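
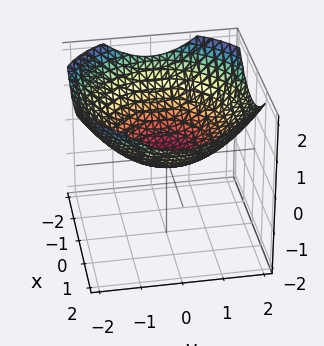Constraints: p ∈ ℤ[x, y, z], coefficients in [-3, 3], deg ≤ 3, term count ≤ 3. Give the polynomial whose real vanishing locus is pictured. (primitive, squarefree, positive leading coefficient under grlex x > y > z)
First, deg p = 2.
Next, by symmetry, the z-axis is an axis of rotation, so x and y enter only as x² + y².
Then, observable constraints: it crosses the x-axis at the gridline x = 0; a circular section at z = 1 has radius between 1 and 2; it crosses the z-axis at the gridline z = 0.
Finally, fitting integer coefficients to these (and the overall shape) gives p.

x^2 + y^2 - 3*z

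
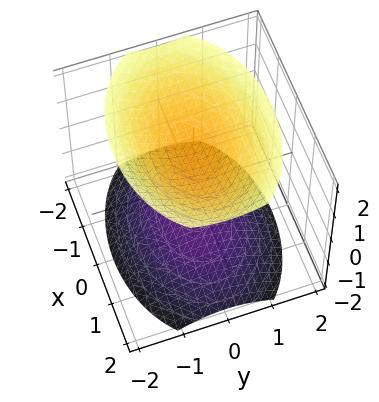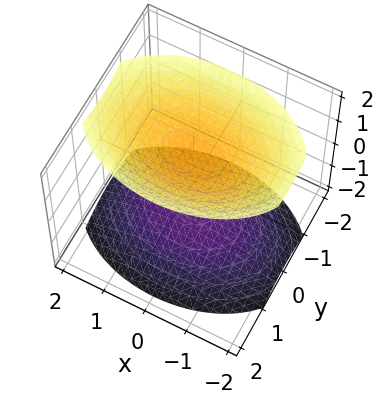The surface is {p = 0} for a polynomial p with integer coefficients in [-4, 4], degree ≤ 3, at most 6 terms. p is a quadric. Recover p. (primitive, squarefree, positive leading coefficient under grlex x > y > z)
x^2 + 2*y^2 - 2*z^2 + 3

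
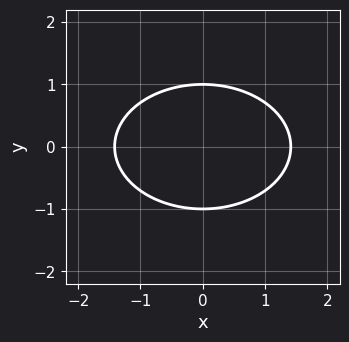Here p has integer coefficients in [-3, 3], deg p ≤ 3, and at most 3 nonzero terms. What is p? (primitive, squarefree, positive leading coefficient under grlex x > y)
x^2 + 2*y^2 - 2

1. Degree: the shape is more complex than any degree-1 curve, so deg p = 2.
2. Symmetries: it's symmetric under x → −x, forcing even powers of x; mirror symmetry y ↦ −y ⇒ only even powers of y.
3. Against the integer gridlines: the y-axis gridline crossings are at y ∈ {-1, 1}.
4. Putting this together gives p.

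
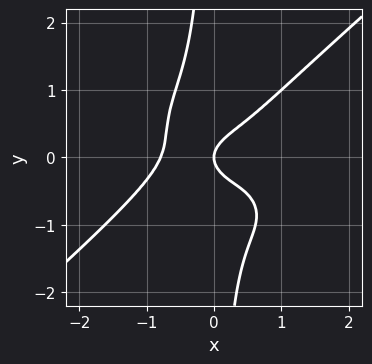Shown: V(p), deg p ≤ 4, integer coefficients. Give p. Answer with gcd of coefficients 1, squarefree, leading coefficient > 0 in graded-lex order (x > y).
2*x^4 - 3*x*y^3 + 2*x^2*y - 2*y^2 + x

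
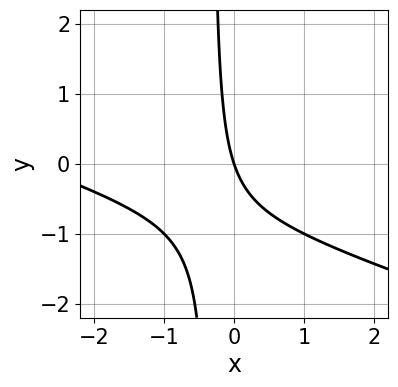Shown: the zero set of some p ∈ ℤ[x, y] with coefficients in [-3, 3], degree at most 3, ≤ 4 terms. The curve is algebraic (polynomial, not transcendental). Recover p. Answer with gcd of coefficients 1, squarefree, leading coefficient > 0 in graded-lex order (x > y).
x^2 + 3*x*y + 3*x + y

Degree: no degree-1 curve has this shape, so deg p = 2.
From the visible intercepts: it meets the y-axis at y = 0 (among the integer gridlines); it crosses the x-axis at the gridline x = 0.
These observations pin down the coefficients.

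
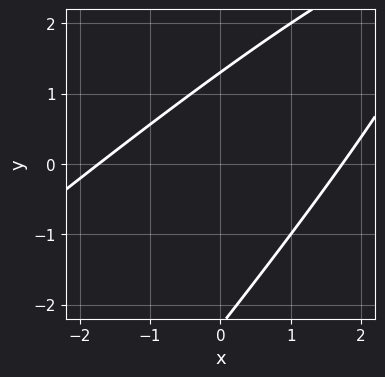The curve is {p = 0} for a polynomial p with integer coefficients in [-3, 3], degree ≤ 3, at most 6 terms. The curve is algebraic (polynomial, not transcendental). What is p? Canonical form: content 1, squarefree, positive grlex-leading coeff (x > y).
x^2 - 2*x*y + y^2 + y - 3

(a) The degree is 2 — a generic line meets the curve in up to 2 points.
(b) Solving for integer coefficients yields p as stated.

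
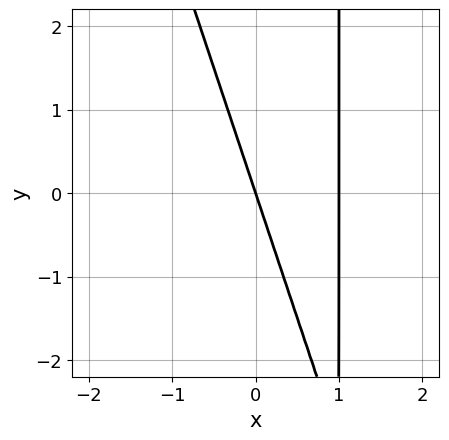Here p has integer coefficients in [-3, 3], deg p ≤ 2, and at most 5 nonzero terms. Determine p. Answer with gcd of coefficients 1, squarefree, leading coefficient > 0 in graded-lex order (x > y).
3*x^2 + x*y - 3*x - y

(a) deg p = 2.
(b) Reading off the gridlines: one y-axis crossing is at y = 0; among the integer gridlines, it crosses the x-axis at x ∈ {0, 1}.
(c) Assembling these constraints gives the stated polynomial.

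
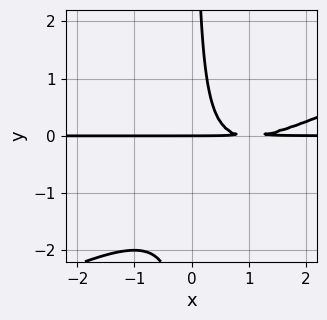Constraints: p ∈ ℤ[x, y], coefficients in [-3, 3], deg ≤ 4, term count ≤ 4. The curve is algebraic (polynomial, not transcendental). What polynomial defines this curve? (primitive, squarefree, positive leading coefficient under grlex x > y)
x^2*y - 2*x*y^2 - 2*x*y + y

1. deg p = 3.
2. Against the integer gridlines: the visible x-axis segment lies entirely on the curve; one y-axis crossing is at y = 0.
3. Together with the visible shape, these determine p as stated.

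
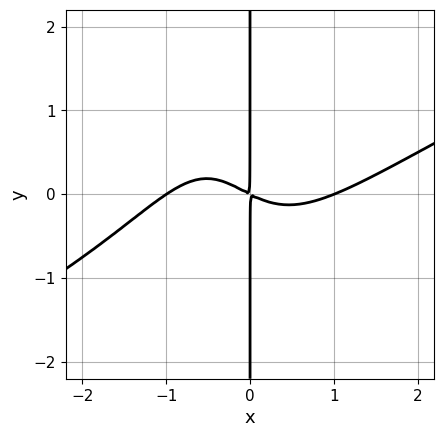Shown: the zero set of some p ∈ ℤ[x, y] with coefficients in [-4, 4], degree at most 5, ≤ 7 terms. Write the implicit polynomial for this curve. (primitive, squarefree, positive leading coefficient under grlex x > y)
x^4 - 2*x^3*y - x^2*y - x^2 - 2*x*y

deg p = 4. No degree-3 curve has this shape.
Observable constraints: the x-axis gridline crossings are at x ∈ {-1, 1}; the visible y-axis segment lies entirely on the curve.
Fitting integer coefficients to these (and the overall shape) gives p.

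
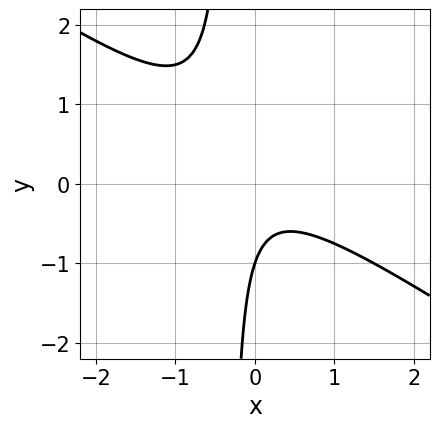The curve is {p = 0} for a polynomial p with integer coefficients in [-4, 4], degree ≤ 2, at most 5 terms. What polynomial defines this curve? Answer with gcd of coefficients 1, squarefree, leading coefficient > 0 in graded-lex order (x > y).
1. The degree is 2 — a generic line meets the curve in up to 2 points.
2. From the visible intercepts: the curve avoids every integer x-axis point in the box; one y-axis crossing is at y = -1.
3. Fitting integer coefficients to these (and the overall shape) gives p.

2*x^2 + 3*x*y + y + 1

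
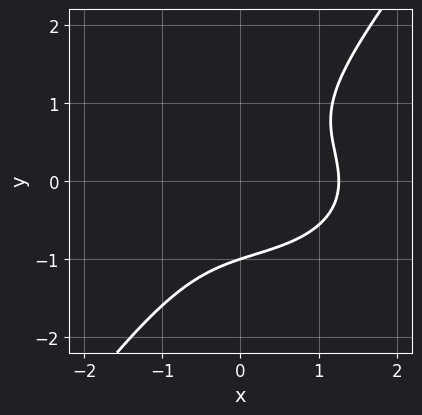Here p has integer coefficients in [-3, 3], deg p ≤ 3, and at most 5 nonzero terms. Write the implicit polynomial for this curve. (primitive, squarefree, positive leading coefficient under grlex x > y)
First, the degree is 3 — a generic line meets the curve in up to 3 points.
Then, observable constraints: it crosses the y-axis at the gridline y = -1.
Finally, putting this together gives p.

x^3 + 2*x*y^2 - 2*y^3 - 2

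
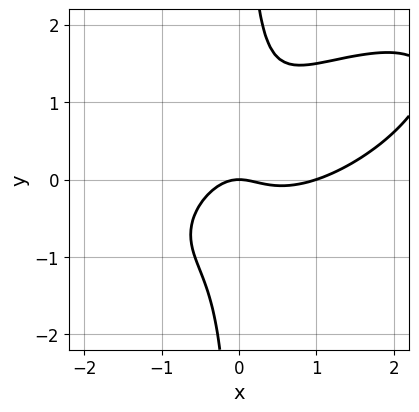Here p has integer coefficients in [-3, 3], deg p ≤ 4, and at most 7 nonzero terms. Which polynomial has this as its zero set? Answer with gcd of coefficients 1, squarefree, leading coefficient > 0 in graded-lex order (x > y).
(a) The degree is 3 — no degree-2 curve has this shape.
(b) Against the integer gridlines: the x-axis gridline crossings are at x ∈ {0, 1}; it crosses the y-axis at the gridline y = 0.
(c) Matching integer coefficients to the picture gives p.

x^3 - 2*x^2*y + 2*x*y^2 - x^2 - y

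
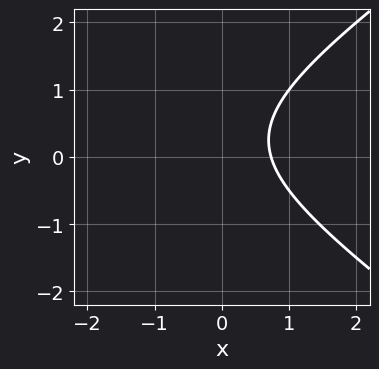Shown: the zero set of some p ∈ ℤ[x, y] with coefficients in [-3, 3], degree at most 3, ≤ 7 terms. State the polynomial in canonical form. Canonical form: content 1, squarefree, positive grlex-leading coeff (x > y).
x^2 - 2*y^2 + 2*x + y - 2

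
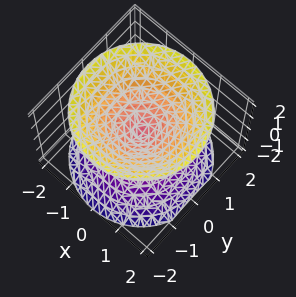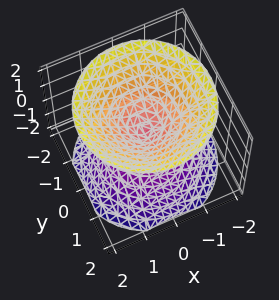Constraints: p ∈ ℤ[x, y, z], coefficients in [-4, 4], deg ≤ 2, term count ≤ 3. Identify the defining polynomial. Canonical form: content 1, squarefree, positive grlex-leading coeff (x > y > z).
1. The picture has 2 separate pieces. Treating them together as one polynomial.
2. The degree is 2 — a double cone through the origin; a quadric.
3. Symmetries: rotational symmetry about the z-axis ⇒ p depends on x, y only through x² + y²; it's symmetric under z → −z, forcing even powers of z.
4. Checking where it meets the axes: it meets the z-axis at z = 0 (among the integer gridlines); it crosses the x-axis at the gridline x = 0; one y-axis crossing is at y = 0; a circular section at z = 1 has radius exactly 1.
5. Putting this together gives p.

x^2 + y^2 - z^2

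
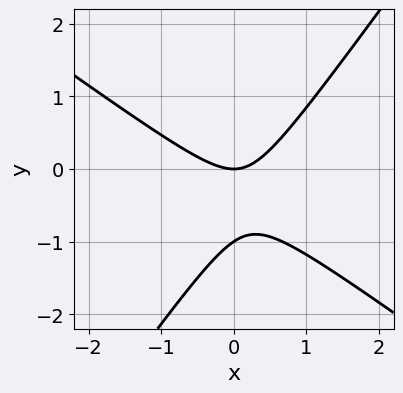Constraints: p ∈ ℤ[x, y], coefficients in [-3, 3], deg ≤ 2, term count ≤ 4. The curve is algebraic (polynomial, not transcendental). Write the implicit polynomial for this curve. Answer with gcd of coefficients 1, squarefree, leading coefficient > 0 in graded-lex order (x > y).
1. deg p = 2.
2. Against the integer gridlines: one x-axis crossing is at x = 0; among the integer gridlines, it crosses the y-axis at y ∈ {-1, 0}.
3. Assembling these constraints gives the stated polynomial.

3*x^2 + 2*x*y - 3*y^2 - 3*y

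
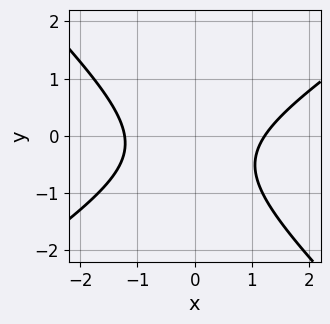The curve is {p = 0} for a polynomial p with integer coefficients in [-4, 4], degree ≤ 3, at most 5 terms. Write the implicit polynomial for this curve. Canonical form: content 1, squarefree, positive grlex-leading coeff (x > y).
Degree: the shape is more complex than any degree-1 curve, so deg p = 2.
Checking where it meets the axes: no y-intercept at any integer in the box.
Matching integer coefficients to the picture gives p.

2*x^2 - x*y - 3*y^2 - 2*y - 3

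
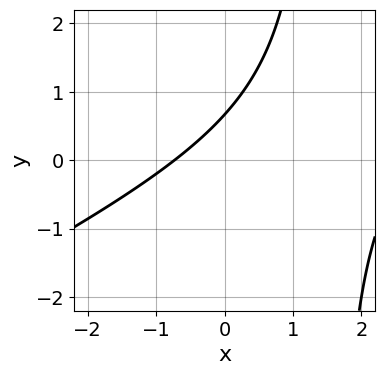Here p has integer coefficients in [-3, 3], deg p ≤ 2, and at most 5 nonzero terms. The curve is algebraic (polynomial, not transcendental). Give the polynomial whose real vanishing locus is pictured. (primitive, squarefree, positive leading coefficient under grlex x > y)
(a) deg p = 2. The shape is more complex than any degree-1 curve.
(b) The integer polynomial consistent with all of this is the stated p.

x^2 - 2*x*y - 2*x + 3*y - 2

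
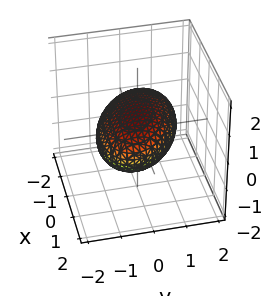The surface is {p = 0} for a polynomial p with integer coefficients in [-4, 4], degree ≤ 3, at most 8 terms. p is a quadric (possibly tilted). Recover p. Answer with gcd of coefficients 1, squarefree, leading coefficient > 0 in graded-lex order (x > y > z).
x^2 + x*y - x*z + 2*y^2 + 3*z^2 - 3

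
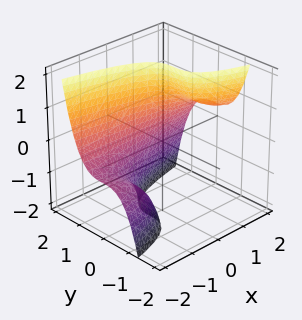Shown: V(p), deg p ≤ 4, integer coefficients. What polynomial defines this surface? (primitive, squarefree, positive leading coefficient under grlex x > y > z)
(a) Degree: no degree-2 surface has this shape, so deg p = 3.
(b) Observable constraints: it misses every integer gridline on the z-axis; the surface avoids every integer x-axis point in the box.
(c) The integer polynomial consistent with all of this is the stated p.

3*y^3 + 2*x*z - 2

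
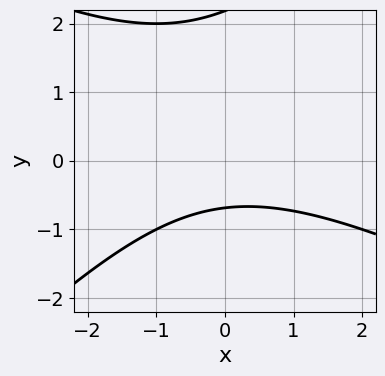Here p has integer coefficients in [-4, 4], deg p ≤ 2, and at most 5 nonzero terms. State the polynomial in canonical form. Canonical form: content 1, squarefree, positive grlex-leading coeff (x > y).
x^2 + x*y - 2*y^2 + 3*y + 3

deg p = 2. No degree-1 curve has this shape.
Against the integer gridlines: no x-intercept at any integer in the box.
These observations pin down the coefficients.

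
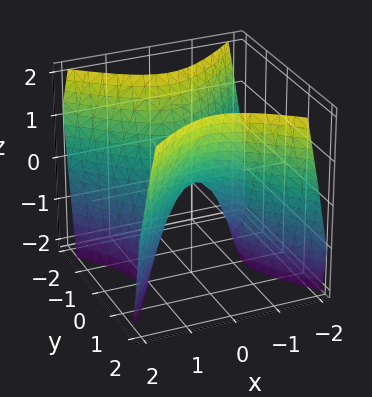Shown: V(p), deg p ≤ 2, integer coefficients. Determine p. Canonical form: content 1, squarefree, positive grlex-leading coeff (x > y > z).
3*x^2 - 3*y^2 + 2*z

(a) deg p = 2. A hyperbolic paraboloid; a quadric.
(b) Symmetries: it's symmetric under y → −y, forcing even powers of y; mirror symmetry x ↦ −x ⇒ only even powers of x.
(c) Reading off the gridlines: it crosses the y-axis at the gridline y = 0; one z-axis crossing is at z = 0; one x-axis crossing is at x = 0.
(d) Matching integer coefficients to the picture gives p.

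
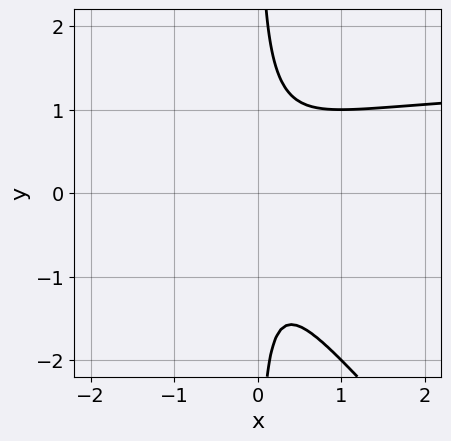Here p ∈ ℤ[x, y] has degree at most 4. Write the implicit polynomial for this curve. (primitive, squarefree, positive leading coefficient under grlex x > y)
2*x^2*y + 2*x*y^2 - 3*x^2 - 1

First, the degree is 3 — no degree-2 curve has this shape.
Then, from the visible intercepts: the curve avoids every integer y-axis point in the box; no x-intercept at any integer in the box.
Finally, fitting integer coefficients to these (and the overall shape) gives p.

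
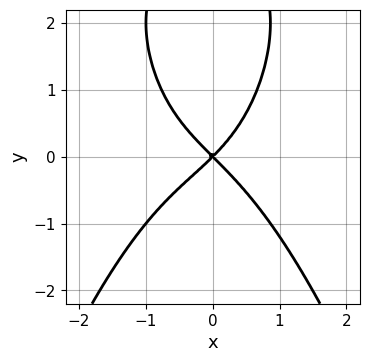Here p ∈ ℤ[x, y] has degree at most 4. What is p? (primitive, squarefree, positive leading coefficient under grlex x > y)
2*x^4 + x^3 + y^3 + 3*x^2 - 3*y^2

(a) deg p = 4. A generic line meets the curve in up to 4 points.
(b) Observable constraints: it crosses the y-axis at the gridline y = 0; it meets the x-axis at x = 0 (among the integer gridlines).
(c) The integer polynomial consistent with all of this is the stated p.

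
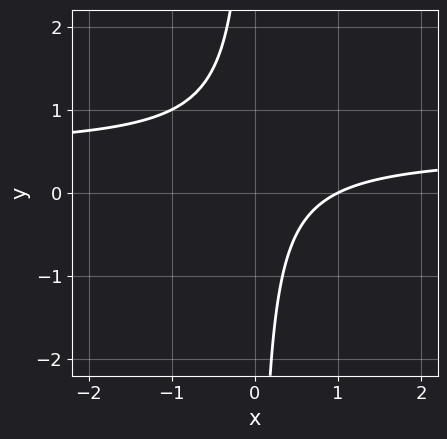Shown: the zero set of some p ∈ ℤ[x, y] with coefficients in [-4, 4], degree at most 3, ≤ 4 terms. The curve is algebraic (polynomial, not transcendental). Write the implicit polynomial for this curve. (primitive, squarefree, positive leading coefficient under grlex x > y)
First, the degree is 2 — a generic line meets the curve in up to 2 points.
Then, from the visible intercepts: one x-axis crossing is at x = 1; the curve avoids every integer y-axis point in the box.
Finally, matching integer coefficients to the picture gives p.

2*x*y - x + 1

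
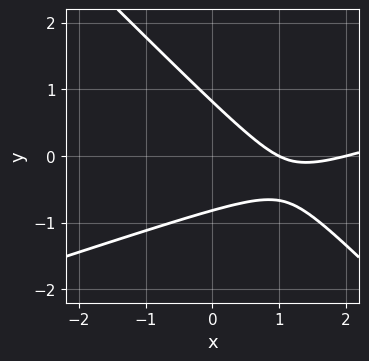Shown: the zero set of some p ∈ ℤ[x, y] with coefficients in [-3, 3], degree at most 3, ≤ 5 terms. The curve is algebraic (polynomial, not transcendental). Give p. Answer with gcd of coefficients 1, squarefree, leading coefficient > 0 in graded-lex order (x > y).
First, the degree is 2 — a generic line meets the curve in up to 2 points.
Next, from the visible intercepts: among the integer gridlines, it crosses the x-axis at x ∈ {1, 2}.
Finally, the integer polynomial consistent with all of this is the stated p.

x^2 - 2*x*y - 3*y^2 - 3*x + 2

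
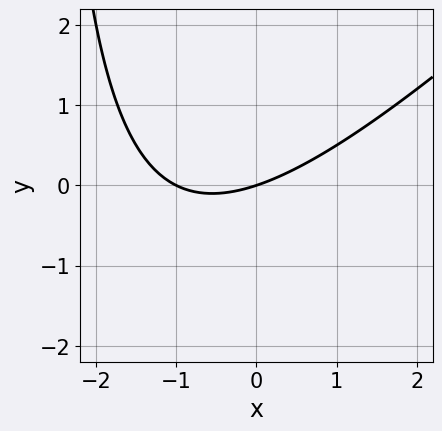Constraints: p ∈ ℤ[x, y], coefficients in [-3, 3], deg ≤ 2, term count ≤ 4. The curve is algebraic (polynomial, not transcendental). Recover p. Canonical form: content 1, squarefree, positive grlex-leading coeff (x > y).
(a) Degree: the shape is more complex than any degree-1 curve, so deg p = 2.
(b) Checking where it meets the axes: the x-axis gridline crossings are at x ∈ {-1, 0}; it meets the y-axis at y = 0 (among the integer gridlines).
(c) Assembling these constraints gives the stated polynomial.

x^2 - x*y + x - 3*y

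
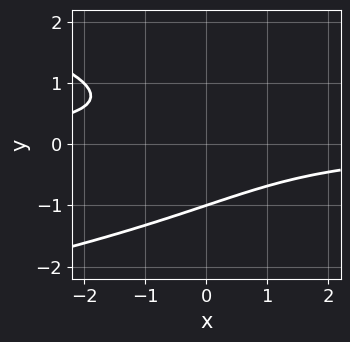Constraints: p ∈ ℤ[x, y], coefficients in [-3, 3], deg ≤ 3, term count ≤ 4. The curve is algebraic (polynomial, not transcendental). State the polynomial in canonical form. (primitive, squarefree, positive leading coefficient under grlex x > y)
First, degree: a generic line meets the curve in up to 3 points, so deg p = 3.
Next, from the visible intercepts: it meets the y-axis at y = -1 (among the integer gridlines); the curve avoids every integer x-axis point in the box.
Finally, these observations pin down the coefficients.

y^3 + x*y + 1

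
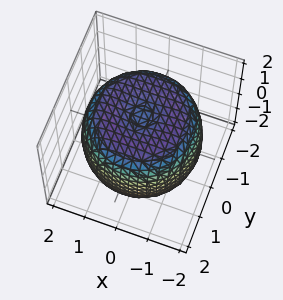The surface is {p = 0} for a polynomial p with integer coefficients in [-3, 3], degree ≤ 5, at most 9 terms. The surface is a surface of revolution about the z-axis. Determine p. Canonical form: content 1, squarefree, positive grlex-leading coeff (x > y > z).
x^4 + 2*x^2*y^2 + y^4 - 2*x^2 - 2*y^2 + 2*z^2 - 3

(a) The degree is 4 — the shape is more complex than any degree-3 surface.
(b) By symmetry, the z-axis is an axis of rotation, so x and y enter only as x² + y².
(c) From the axis intercepts and sections: a circular section at z = -1 has radius between 1 and 2.
(d) Assembling these constraints gives the stated polynomial.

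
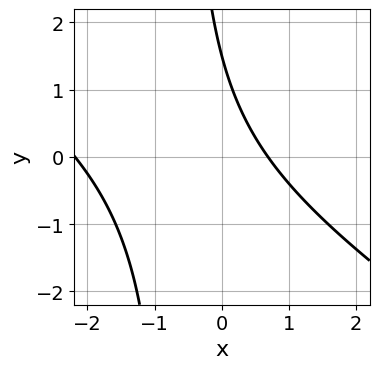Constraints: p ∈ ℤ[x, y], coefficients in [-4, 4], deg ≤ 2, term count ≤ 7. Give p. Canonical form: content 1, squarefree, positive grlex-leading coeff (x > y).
2*x^2 + 3*x*y + 3*x + 2*y - 3

(a) Degree: the shape is more complex than any degree-1 curve, so deg p = 2.
(b) Putting this together gives p.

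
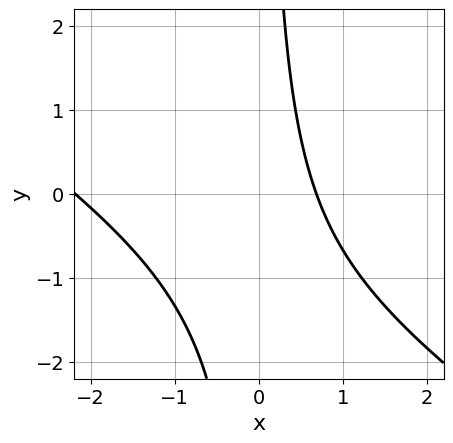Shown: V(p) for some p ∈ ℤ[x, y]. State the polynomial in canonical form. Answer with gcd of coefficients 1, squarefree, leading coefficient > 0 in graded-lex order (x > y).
2*x^2 + 3*x*y + 3*x - 3

1. Degree: no degree-1 curve has this shape, so deg p = 2.
2. Against the integer gridlines: no y-intercept at any integer in the box.
3. Matching integer coefficients to the picture gives p.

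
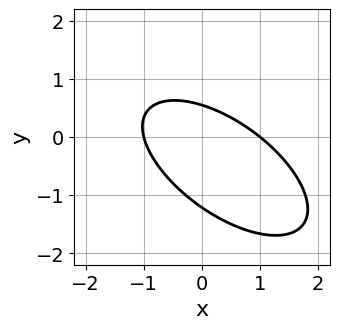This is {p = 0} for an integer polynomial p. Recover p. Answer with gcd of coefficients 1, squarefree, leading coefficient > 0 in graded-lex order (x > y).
(a) Degree: the shape is more complex than any degree-1 curve, so deg p = 2.
(b) Checking where it meets the axes: among the integer gridlines, it crosses the x-axis at x ∈ {-1, 1}.
(c) Assembling these constraints gives the stated polynomial.

2*x^2 + 3*x*y + 3*y^2 + 2*y - 2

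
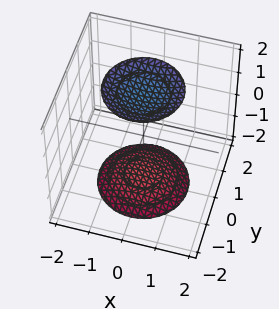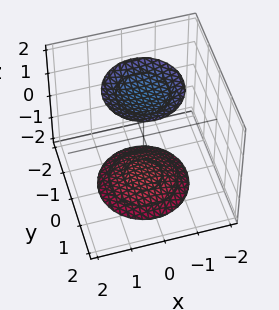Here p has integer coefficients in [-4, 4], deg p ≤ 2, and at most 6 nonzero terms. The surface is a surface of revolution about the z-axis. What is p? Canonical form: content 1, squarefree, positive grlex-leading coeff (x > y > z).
1. There are 2 components.
2. deg p = 2.
3. By symmetry, the surface is invariant under rotation about z: p = q(x² + y², z).
4. Observable constraints: a circular section at z = -2 has radius exactly 1; it misses every integer gridline on the y-axis; the surface avoids every integer x-axis point in the box.
5. Fitting integer coefficients to these (and the overall shape) gives p.

x^2 + y^2 - z^2 + 3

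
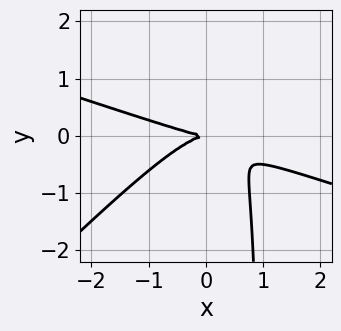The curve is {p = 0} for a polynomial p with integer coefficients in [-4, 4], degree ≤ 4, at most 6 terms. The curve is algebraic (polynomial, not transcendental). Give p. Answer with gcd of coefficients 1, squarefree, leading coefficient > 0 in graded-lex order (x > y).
1. Degree: a generic line meets the curve in up to 3 points, so deg p = 3.
2. Reading off the gridlines: one y-axis crossing is at y = 0; it crosses the x-axis at the gridline x = 0.
3. The integer polynomial consistent with all of this is the stated p.

x^3 + 2*x^2*y - 3*x*y^2 + 3*y^2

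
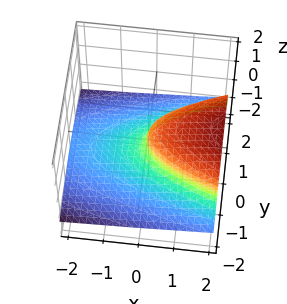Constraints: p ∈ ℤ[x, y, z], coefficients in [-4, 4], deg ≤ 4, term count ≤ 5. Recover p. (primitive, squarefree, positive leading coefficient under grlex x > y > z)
(a) Degree: the shape is more complex than any degree-2 surface, so deg p = 3.
(b) Observable constraints: it meets the x-axis at x = 0 (among the integer gridlines); it crosses the y-axis at the gridline y = 0; one z-axis crossing is at z = 0.
(c) These observations pin down the coefficients.

3*z^3 + y^2 - z^2 - x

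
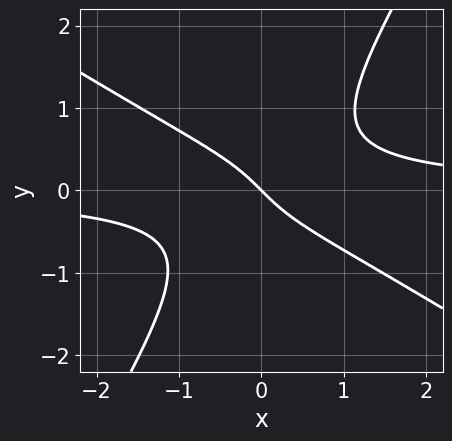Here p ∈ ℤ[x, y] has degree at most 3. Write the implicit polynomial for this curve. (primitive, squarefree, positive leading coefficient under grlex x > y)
3*x^2*y + 3*x*y^2 - 3*y^3 - 2*x - 2*y

First, the degree is 3 — the shape is more complex than any degree-2 curve.
Then, against the integer gridlines: it meets the x-axis at x = 0 (among the integer gridlines); it crosses the y-axis at the gridline y = 0.
Finally, fitting integer coefficients to these (and the overall shape) gives p.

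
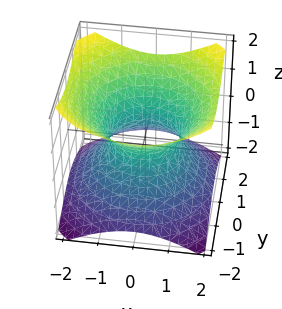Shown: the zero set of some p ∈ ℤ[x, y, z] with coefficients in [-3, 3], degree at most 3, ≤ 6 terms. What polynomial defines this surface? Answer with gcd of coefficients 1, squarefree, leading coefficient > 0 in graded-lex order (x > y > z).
First, the degree is 2 — one connected sheet with a waist; a quadric.
Then, symmetries: mirror symmetry z ↦ −z ⇒ only even powers of z; rotational symmetry about the z-axis ⇒ p depends on x, y only through x² + y².
Then, from the axis intercepts and sections: a circular section at z = 0 has radius exactly 1; among the integer gridlines, it crosses the y-axis at y ∈ {-1, 1}.
Finally, putting this together gives p. Check: (1, 0, 0) on the x-axis lies on the surface, and p(1, 0, 0) = 0. ✓

2*x^2 + 2*y^2 - 3*z^2 - 2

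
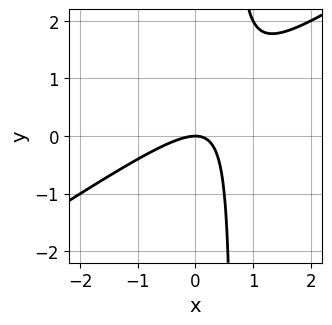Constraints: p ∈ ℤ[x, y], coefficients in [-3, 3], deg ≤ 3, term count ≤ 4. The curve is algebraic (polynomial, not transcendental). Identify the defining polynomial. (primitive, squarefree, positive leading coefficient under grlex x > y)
First, degree: the shape is more complex than any degree-1 curve, so deg p = 2.
Next, against the integer gridlines: one x-axis crossing is at x = 0; it crosses the y-axis at the gridline y = 0.
Finally, putting this together gives p.

2*x^2 - 3*x*y + 2*y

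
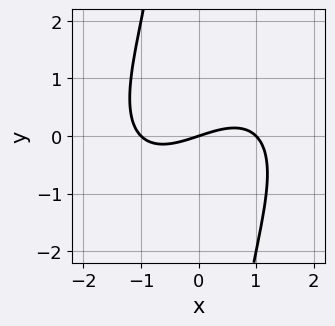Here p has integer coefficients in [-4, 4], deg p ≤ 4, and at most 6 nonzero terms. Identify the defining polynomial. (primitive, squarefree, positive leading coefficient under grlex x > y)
First, the degree is 3 — the shape is more complex than any degree-2 curve.
Then, from the visible intercepts: among the integer gridlines, it crosses the x-axis at x ∈ {-1, 0, 1}; one y-axis crossing is at y = 0.
Finally, together with the visible shape, these determine p as stated.

x^3 - x^2*y + x*y^2 - x + 3*y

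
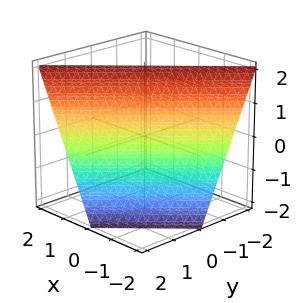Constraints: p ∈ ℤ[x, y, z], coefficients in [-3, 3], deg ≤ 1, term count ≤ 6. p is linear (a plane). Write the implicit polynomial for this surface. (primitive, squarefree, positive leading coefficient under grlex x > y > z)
(a) deg p = 1. The surface is flat (a plane).
(b) From the axis intercepts and sections: it meets the y-axis at y = 1 (among the integer gridlines); one z-axis crossing is at z = 2; it meets the x-axis at x = -1 (among the integer gridlines).
(c) Together with the visible shape, these determine p as stated.

2*x - 2*y - z + 2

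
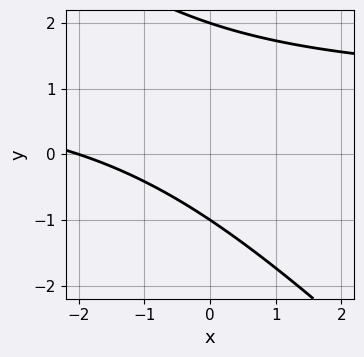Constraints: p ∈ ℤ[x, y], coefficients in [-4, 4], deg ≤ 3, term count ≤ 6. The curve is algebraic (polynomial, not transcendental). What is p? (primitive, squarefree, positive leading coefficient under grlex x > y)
x*y + y^2 - x - y - 2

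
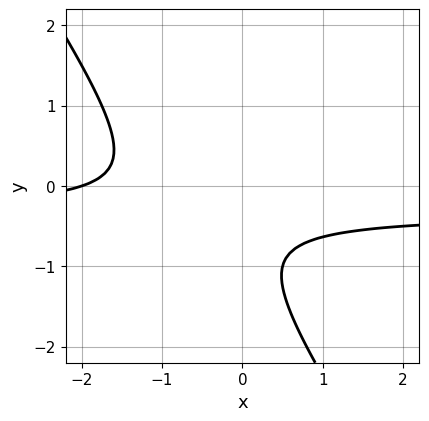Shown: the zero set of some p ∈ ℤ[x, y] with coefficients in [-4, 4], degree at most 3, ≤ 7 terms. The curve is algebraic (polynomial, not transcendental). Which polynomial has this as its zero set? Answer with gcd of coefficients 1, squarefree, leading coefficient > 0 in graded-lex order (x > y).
3*x*y + 2*y^2 + x + 3*y + 2

(a) Degree: a generic line meets the curve in up to 2 points, so deg p = 2.
(b) Reading off the gridlines: it crosses the x-axis at the gridline x = -2; the curve avoids every integer y-axis point in the box.
(c) The integer polynomial consistent with all of this is the stated p.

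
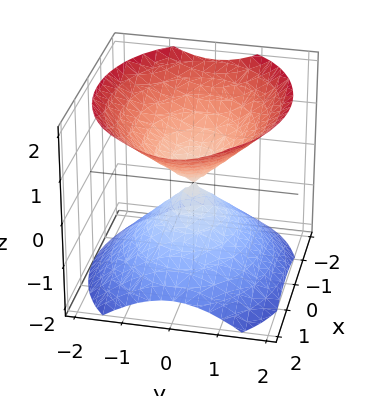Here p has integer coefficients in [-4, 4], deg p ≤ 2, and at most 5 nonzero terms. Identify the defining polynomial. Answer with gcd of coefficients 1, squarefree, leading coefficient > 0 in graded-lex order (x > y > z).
2*x^2 + 3*y^2 - 3*z^2

The picture has 2 separate pieces. Treating them together as one polynomial.
Degree: a double cone through the origin; a quadric, so deg p = 2.
Symmetries: mirror symmetry y ↦ −y ⇒ only even powers of y; it's symmetric under z → −z, forcing even powers of z; the x ↦ −x reflection is a symmetry, so x appears only in even powers.
Checking where it meets the axes: one y-axis crossing is at y = 0; it crosses the x-axis at the gridline x = 0; one z-axis crossing is at z = 0.
Fitting integer coefficients to these (and the overall shape) gives p.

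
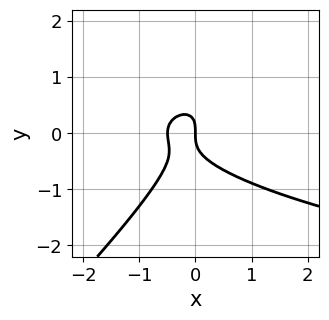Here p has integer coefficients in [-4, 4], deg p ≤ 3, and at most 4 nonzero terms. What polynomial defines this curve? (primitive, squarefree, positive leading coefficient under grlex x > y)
2*x*y^2 - 2*y^3 - 2*x^2 - x

(a) Degree: the shape is more complex than any degree-2 curve, so deg p = 3.
(b) Reading off the gridlines: it meets the x-axis at x = 0 (among the integer gridlines); one y-axis crossing is at y = 0.
(c) Putting this together gives p.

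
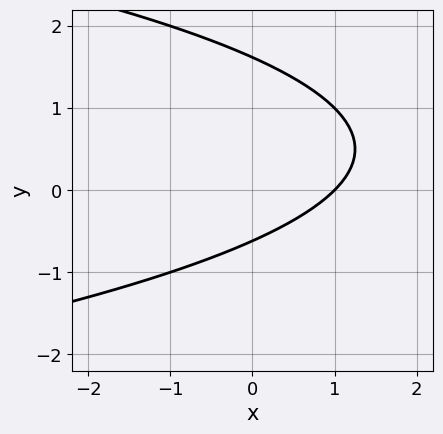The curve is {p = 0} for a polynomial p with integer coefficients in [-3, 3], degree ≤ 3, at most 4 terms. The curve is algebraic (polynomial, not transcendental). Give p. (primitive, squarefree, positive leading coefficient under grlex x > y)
y^2 + x - y - 1

1. deg p = 2.
2. Observable constraints: one x-axis crossing is at x = 1.
3. Solving for integer coefficients yields p as stated.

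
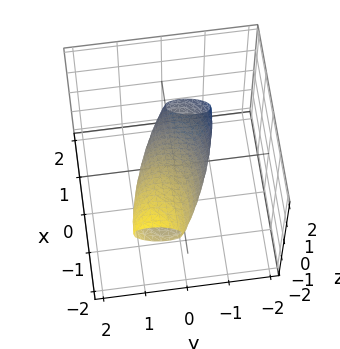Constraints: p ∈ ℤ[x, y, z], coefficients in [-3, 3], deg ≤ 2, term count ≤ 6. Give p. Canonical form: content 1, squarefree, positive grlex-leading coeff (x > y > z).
x^2 + 3*x*z + 2*y^2 - 2*y*z + 3*z^2 - 1

(a) deg p = 2. The shape is more complex than any degree-1 surface.
(b) Reading off the gridlines: among the integer gridlines, it crosses the x-axis at x ∈ {-1, 1}.
(c) Solving for integer coefficients yields p as stated.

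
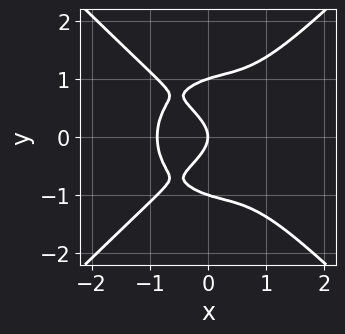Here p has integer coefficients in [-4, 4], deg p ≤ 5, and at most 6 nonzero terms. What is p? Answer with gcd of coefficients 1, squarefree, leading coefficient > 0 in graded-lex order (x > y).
3*x^4 - 3*y^4 + 3*y^2 + 2*x

First, the degree is 4 — no degree-3 curve has this shape.
Next, symmetries: mirror symmetry y ↦ −y ⇒ only even powers of y.
Next, from the axis intercepts and sections: the y-axis gridline crossings are at y ∈ {-1, 0, 1}; it crosses the x-axis at the gridline x = 0.
Finally, assembling these constraints gives the stated polynomial.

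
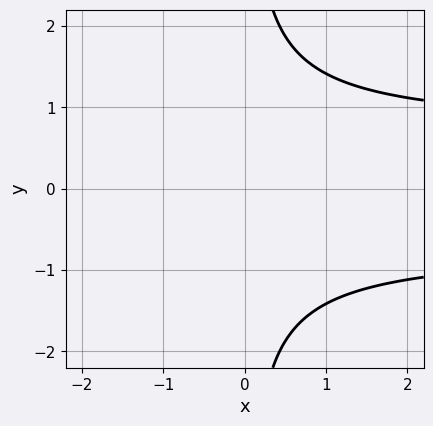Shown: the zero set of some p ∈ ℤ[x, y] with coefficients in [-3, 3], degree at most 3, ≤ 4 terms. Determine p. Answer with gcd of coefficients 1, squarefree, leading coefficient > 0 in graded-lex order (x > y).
2*x*y^2 - x - 3

(a) The degree is 3 — a generic line meets the curve in up to 3 points.
(b) Symmetries: the y ↦ −y reflection is a symmetry, so y appears only in even powers.
(c) From the axis intercepts and sections: the curve avoids every integer x-axis point in the box; the curve avoids every integer y-axis point in the box.
(d) These observations pin down the coefficients.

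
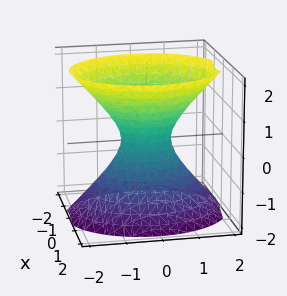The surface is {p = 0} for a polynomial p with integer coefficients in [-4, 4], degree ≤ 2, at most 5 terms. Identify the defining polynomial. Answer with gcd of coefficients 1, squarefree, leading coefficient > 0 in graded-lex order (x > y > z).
3*x^2 + 2*y^2 - 2*z^2 - 1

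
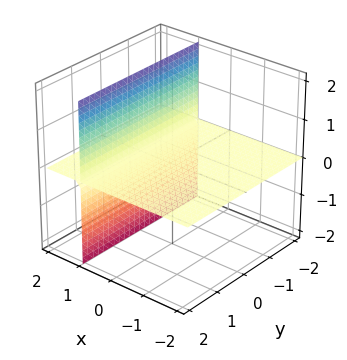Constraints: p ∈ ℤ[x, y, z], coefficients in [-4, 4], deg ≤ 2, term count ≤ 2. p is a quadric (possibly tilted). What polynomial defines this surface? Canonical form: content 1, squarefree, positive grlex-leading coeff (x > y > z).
(a) I count 2 distinct pieces.
(b) The degree is 2 — a generic line meets the surface in up to 2 points.
(c) From the visible intercepts: every point of the y-axis in the box is on the surface; it crosses the z-axis at the gridline z = 0.
(d) Assembling these constraints gives the stated polynomial.

x*z - z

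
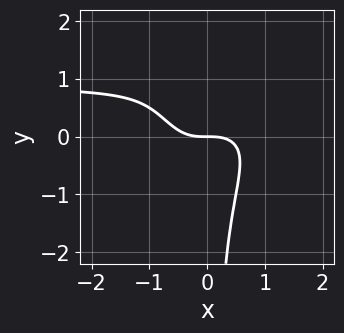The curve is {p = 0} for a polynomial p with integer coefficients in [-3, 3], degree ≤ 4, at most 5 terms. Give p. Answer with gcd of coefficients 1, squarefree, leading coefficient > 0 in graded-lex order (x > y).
x^3*y - x^2*y^2 - x^3 - x*y^2 - y

(a) deg p = 4. The shape is more complex than any degree-3 curve.
(b) Checking where it meets the axes: one x-axis crossing is at x = 0; one y-axis crossing is at y = 0.
(c) Matching integer coefficients to the picture gives p.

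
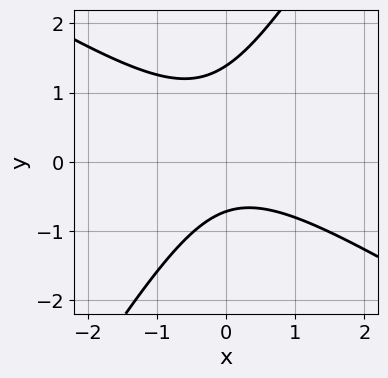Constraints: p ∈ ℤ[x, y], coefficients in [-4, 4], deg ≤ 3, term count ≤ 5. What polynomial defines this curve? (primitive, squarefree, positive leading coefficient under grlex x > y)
3*x^2 + 3*x*y - 3*y^2 + 2*y + 3

(a) Degree: no degree-1 curve has this shape, so deg p = 2.
(b) From the axis intercepts and sections: no x-intercept at any integer in the box.
(c) Putting this together gives p.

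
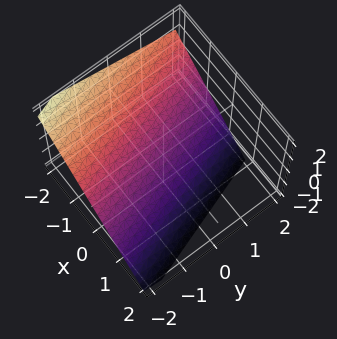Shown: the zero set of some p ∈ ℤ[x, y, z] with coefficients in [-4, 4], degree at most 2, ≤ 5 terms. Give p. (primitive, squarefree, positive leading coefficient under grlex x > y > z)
3*x + y + 3*z + 2

(a) Degree: the surface is flat (a plane), so deg p = 1.
(b) From the axis intercepts and sections: one y-axis crossing is at y = -2.
(c) The integer polynomial consistent with all of this is the stated p.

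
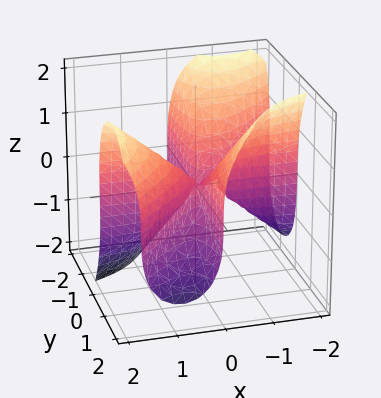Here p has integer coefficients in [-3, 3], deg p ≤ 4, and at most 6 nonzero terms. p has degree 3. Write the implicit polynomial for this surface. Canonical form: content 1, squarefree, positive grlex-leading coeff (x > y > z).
3*x^2*y - 3*x*y^2 - z^3 + x*y

First, degree: no degree-2 surface has this shape, so deg p = 3.
Then, checking where it meets the axes: one z-axis crossing is at z = 0; the visible x-axis segment lies entirely on the surface; the visible y-axis segment lies entirely on the surface.
Finally, fitting integer coefficients to these (and the overall shape) gives p.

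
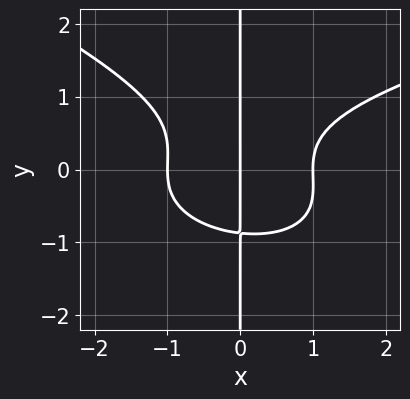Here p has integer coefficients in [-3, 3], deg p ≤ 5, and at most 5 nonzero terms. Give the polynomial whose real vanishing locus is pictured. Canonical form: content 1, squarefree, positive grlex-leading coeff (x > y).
1. deg p = 4. The shape is more complex than any degree-3 curve.
2. From the axis intercepts and sections: among the integer gridlines, it crosses the x-axis at x ∈ {-1, 0, 1}; every point of the y-axis in the box is on the curve.
3. Putting this together gives p.

x^2*y^2 + 3*x*y^3 - 2*x^3 + 2*x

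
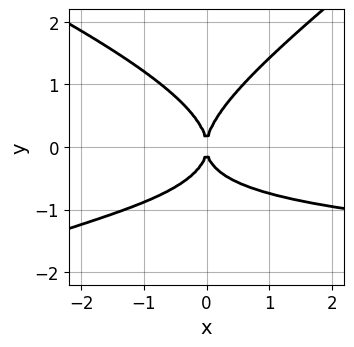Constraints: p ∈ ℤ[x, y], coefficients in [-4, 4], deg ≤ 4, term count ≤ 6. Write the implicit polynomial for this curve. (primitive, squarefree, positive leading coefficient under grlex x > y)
x^2*y^2 + x*y^3 - 3*y^4 + 3*x^2*y + 3*x^2

deg p = 4. The shape is more complex than any degree-3 curve.
From the visible intercepts: one y-axis crossing is at y = 0; it meets the x-axis at x = 0 (among the integer gridlines).
Assembling these constraints gives the stated polynomial.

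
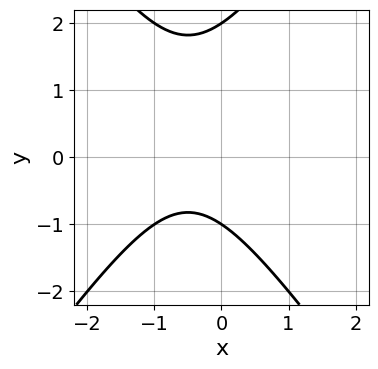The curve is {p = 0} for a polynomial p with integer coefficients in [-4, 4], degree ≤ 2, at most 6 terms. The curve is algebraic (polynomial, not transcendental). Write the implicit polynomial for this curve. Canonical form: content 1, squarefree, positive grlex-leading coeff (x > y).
2*x^2 - y^2 + 2*x + y + 2

1. Degree: a generic line meets the curve in up to 2 points, so deg p = 2.
2. Observable constraints: among the integer gridlines, it crosses the y-axis at y ∈ {-1, 2}; it misses every integer gridline on the x-axis.
3. The integer polynomial consistent with all of this is the stated p.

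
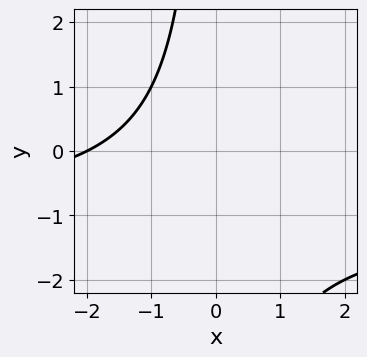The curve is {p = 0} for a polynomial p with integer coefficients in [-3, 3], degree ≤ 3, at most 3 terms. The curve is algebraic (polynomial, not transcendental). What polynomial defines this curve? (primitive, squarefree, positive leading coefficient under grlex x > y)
1. deg p = 2.
2. From the visible intercepts: it crosses the x-axis at the gridline x = -2; it misses every integer gridline on the y-axis.
3. Assembling these constraints gives the stated polynomial.

x*y + x + 2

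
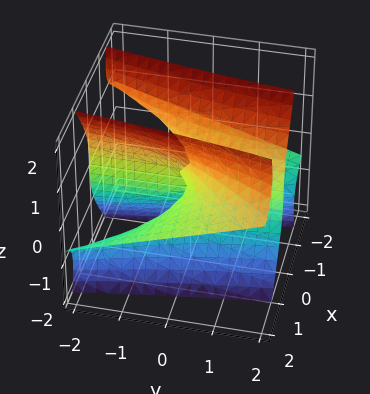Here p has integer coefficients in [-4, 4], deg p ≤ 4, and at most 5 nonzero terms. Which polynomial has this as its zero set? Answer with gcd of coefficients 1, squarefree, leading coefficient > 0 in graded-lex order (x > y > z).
3*x^2*z - z^3 - 2*x*y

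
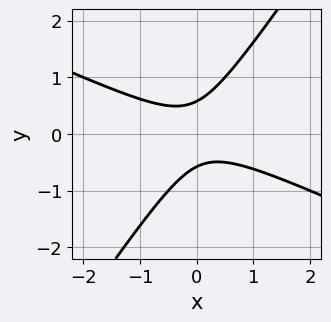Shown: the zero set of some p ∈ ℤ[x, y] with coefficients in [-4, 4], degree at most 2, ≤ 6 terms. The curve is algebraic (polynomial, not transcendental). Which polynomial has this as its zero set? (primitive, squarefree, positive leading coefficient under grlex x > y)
1. Degree: no degree-1 curve has this shape, so deg p = 2.
2. Against the integer gridlines: it misses every integer gridline on the x-axis.
3. Putting this together gives p.

2*x^2 + 3*x*y - 3*y^2 + 1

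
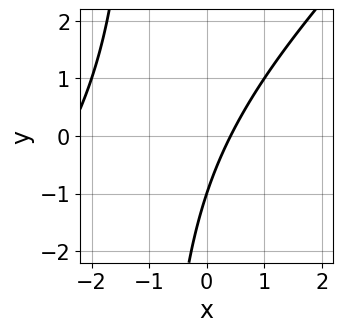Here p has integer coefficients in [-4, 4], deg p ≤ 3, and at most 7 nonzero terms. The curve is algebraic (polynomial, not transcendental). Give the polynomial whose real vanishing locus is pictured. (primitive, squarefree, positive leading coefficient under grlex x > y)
x^2 - x*y + 2*x - y - 1

First, deg p = 2. No degree-1 curve has this shape.
Then, observable constraints: it meets the y-axis at y = -1 (among the integer gridlines).
Finally, fitting integer coefficients to these (and the overall shape) gives p.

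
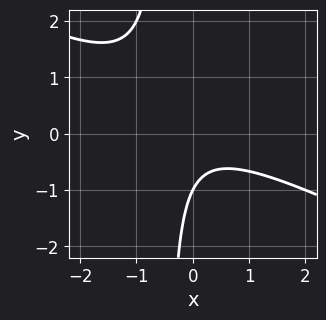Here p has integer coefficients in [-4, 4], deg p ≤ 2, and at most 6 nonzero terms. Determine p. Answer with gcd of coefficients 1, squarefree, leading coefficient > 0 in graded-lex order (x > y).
Degree: no degree-1 curve has this shape, so deg p = 2.
Observable constraints: it misses every integer gridline on the x-axis; it crosses the y-axis at the gridline y = -1.
The integer polynomial consistent with all of this is the stated p.

x^2 + 2*x*y + y + 1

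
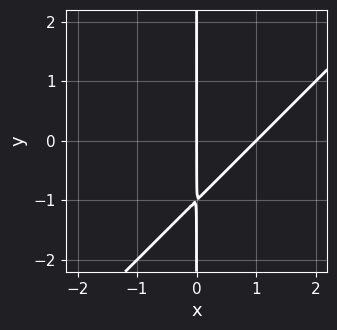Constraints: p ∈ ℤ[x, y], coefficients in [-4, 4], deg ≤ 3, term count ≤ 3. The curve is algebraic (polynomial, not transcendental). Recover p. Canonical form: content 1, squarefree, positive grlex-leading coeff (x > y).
x^2 - x*y - x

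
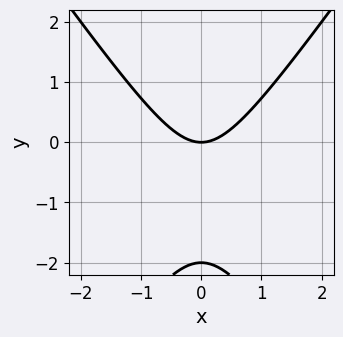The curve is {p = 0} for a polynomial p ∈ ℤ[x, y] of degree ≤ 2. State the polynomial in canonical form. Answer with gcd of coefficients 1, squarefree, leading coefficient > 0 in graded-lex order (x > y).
2*x^2 - y^2 - 2*y

Degree: the shape is more complex than any degree-1 curve, so deg p = 2.
Symmetries: it's symmetric under x → −x, forcing even powers of x.
From the visible intercepts: the y-axis gridline crossings are at y ∈ {-2, 0}; it crosses the x-axis at the gridline x = 0.
Fitting integer coefficients to these (and the overall shape) gives p.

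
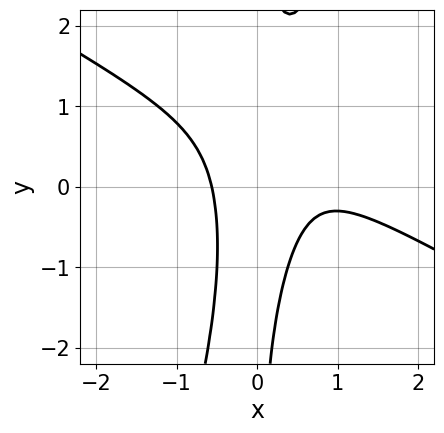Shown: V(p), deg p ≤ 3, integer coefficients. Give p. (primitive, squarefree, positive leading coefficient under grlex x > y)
2*x^3 + 3*x^2*y - x*y^2 - 2*x^2 + 1

1. deg p = 3.
2. Observable constraints: it misses every integer gridline on the y-axis.
3. The integer polynomial consistent with all of this is the stated p.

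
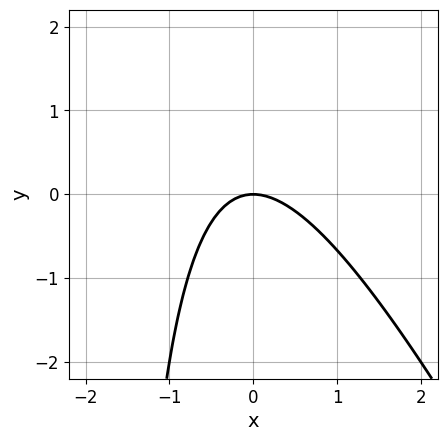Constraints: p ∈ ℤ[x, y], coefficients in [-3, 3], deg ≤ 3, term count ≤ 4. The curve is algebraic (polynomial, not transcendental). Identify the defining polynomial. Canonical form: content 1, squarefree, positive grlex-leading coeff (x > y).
First, the degree is 2 — a generic line meets the curve in up to 2 points.
Then, from the visible intercepts: it crosses the x-axis at the gridline x = 0; one y-axis crossing is at y = 0.
Finally, the integer polynomial consistent with all of this is the stated p.

2*x^2 + x*y + 2*y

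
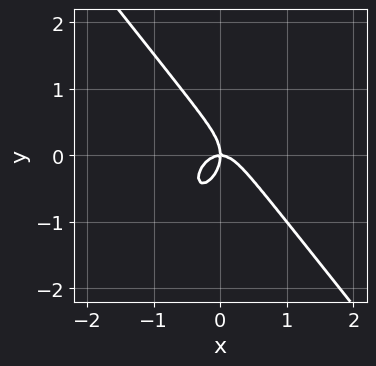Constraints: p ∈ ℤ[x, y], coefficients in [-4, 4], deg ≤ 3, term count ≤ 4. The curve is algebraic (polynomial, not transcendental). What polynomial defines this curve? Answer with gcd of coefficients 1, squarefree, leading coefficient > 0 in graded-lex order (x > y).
2*x^3 + y^3 + x*y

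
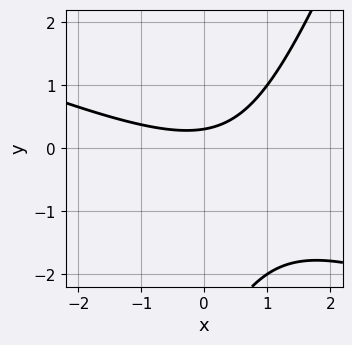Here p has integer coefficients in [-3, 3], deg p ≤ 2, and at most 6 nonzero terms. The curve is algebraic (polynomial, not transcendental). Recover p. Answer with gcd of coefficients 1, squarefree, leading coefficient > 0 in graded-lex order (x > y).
The degree is 2 — no degree-1 curve has this shape.
Observable constraints: it misses every integer gridline on the x-axis.
These observations pin down the coefficients.

x^2 + 2*x*y - y^2 - 3*y + 1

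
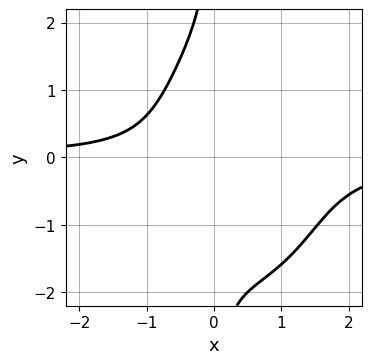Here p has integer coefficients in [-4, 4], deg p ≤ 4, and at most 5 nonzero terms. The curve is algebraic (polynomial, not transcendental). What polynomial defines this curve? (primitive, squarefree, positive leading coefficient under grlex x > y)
Degree: the shape is more complex than any degree-3 curve, so deg p = 4.
Checking where it meets the axes: it misses every integer gridline on the x-axis; no y-intercept at any integer in the box.
Matching integer coefficients to the picture gives p.

3*x^3*y + x*y^3 - 3*x^2*y + x^2 + 3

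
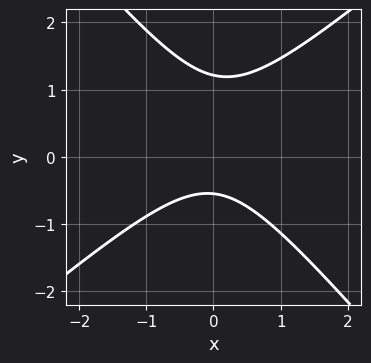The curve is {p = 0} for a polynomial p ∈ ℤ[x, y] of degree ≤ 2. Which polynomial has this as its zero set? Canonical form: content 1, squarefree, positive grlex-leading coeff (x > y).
(a) deg p = 2. No degree-1 curve has this shape.
(b) Against the integer gridlines: it misses every integer gridline on the x-axis.
(c) Together with the visible shape, these determine p as stated.

3*x^2 - x*y - 3*y^2 + 2*y + 2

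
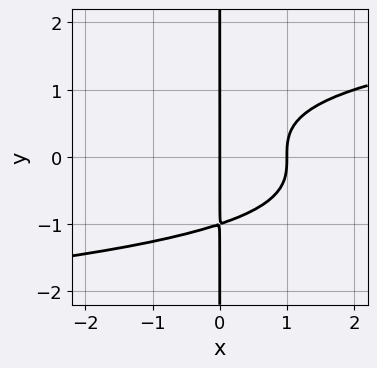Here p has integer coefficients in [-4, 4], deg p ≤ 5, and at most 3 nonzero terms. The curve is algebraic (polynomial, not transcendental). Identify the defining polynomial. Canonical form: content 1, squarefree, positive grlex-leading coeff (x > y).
First, the degree is 4 — a generic line meets the curve in up to 4 points.
Next, against the integer gridlines: among the integer gridlines, it crosses the x-axis at x ∈ {0, 1}; every point of the y-axis in the box is on the curve.
Finally, assembling these constraints gives the stated polynomial.

x*y^3 - x^2 + x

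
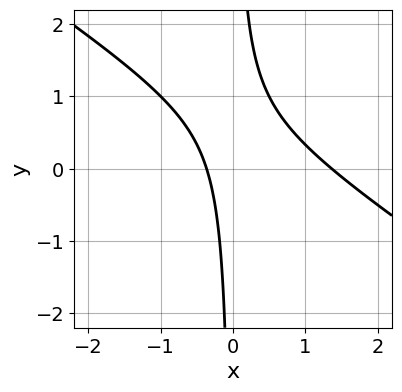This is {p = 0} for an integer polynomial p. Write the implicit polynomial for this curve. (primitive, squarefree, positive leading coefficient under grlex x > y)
2*x^2 + 3*x*y - 2*x - 1

(a) Degree: no degree-1 curve has this shape, so deg p = 2.
(b) Against the integer gridlines: no y-intercept at any integer in the box.
(c) Assembling these constraints gives the stated polynomial.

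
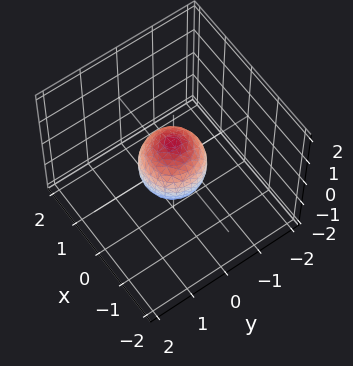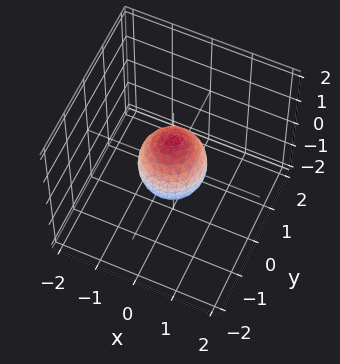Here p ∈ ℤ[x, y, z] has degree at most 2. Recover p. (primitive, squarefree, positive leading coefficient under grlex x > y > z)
First, degree: a closed, bounded, convex surface; a quadric, so deg p = 2.
Then, symmetries: the z ↦ −z reflection is a symmetry, so z appears only in even powers; the surface is invariant under rotation about z: p = q(x² + y², z).
Next, observable constraints: a circular section at z = 0 has radius between 0 and 1; among the integer gridlines, it crosses the z-axis at z ∈ {-1, 1}.
Finally, solving for integer coefficients yields p as stated.

3*x^2 + 3*y^2 + 2*z^2 - 2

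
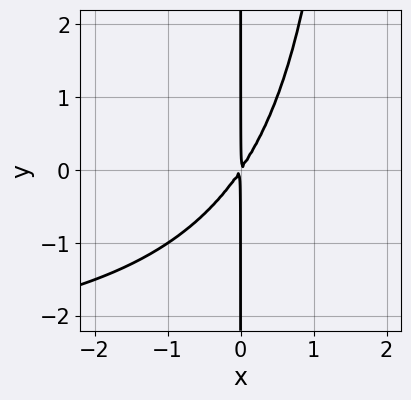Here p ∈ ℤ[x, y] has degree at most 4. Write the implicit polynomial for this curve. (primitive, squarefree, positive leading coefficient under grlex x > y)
x^2*y + 3*x^2 - 2*x*y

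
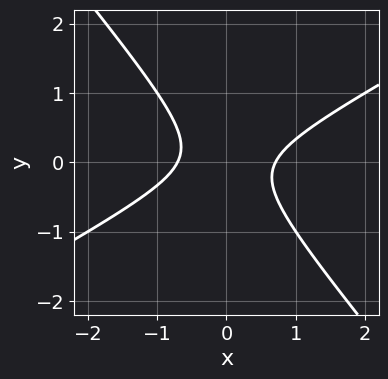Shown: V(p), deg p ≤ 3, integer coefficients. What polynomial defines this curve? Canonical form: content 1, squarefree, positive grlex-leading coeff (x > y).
2*x^2 - 2*x*y - 3*y^2 - 1

deg p = 2.
From the axis intercepts and sections: no y-intercept at any integer in the box.
Fitting integer coefficients to these (and the overall shape) gives p.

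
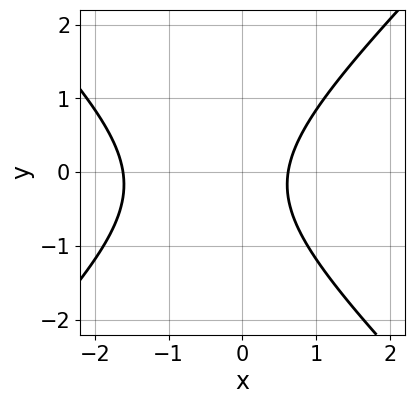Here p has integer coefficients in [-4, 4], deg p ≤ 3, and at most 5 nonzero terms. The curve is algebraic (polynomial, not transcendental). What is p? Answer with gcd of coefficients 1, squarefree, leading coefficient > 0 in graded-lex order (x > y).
3*x^2 - 3*y^2 + 3*x - y - 3

1. Degree: a generic line meets the curve in up to 2 points, so deg p = 2.
2. From the axis intercepts and sections: no y-intercept at any integer in the box.
3. Solving for integer coefficients yields p as stated.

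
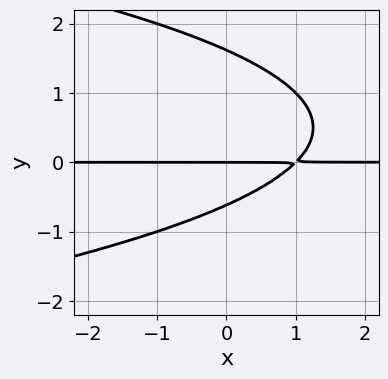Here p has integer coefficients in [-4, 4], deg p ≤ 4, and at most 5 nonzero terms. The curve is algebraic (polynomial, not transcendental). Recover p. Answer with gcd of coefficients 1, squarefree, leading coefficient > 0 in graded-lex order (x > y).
1. Degree: the shape is more complex than any degree-2 curve, so deg p = 3.
2. From the visible intercepts: it meets the y-axis at y = 0 (among the integer gridlines); the visible x-axis segment lies entirely on the curve.
3. Putting this together gives p.

y^3 + x*y - y^2 - y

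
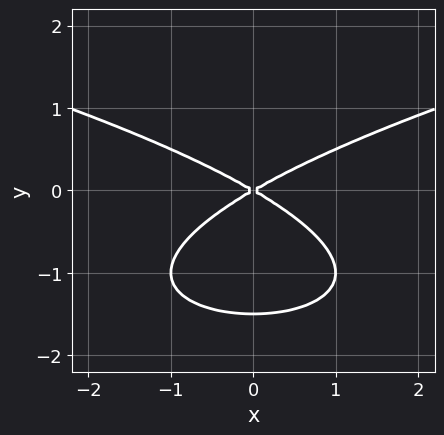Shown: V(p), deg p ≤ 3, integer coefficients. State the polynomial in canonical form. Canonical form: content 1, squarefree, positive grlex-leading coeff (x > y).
2*y^3 - x^2 + 3*y^2

First, deg p = 3. The shape is more complex than any degree-2 curve.
Then, symmetries: mirror symmetry x ↦ −x ⇒ only even powers of x.
Next, checking where it meets the axes: it meets the y-axis at y = 0 (among the integer gridlines); it crosses the x-axis at the gridline x = 0.
Finally, assembling these constraints gives the stated polynomial.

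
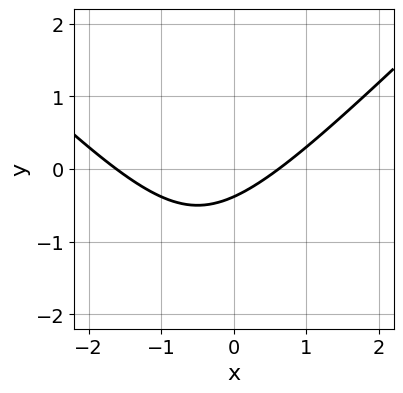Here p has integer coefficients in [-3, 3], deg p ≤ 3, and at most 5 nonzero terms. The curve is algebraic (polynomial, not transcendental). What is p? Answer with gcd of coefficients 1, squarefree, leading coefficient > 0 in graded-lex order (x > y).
1. deg p = 2. The shape is more complex than any degree-1 curve.
2. The integer polynomial consistent with all of this is the stated p.

x^2 - y^2 + x - 3*y - 1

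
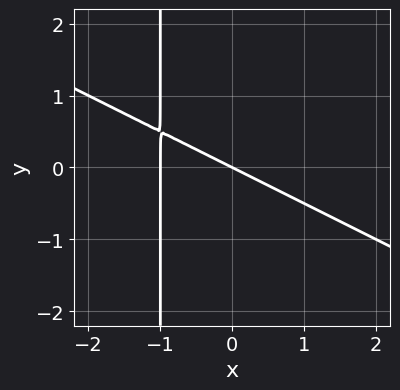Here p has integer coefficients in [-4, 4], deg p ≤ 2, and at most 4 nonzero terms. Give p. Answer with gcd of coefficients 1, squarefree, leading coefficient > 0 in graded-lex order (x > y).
x^2 + 2*x*y + x + 2*y

First, degree: no degree-1 curve has this shape, so deg p = 2.
Then, reading off the gridlines: among the integer gridlines, it crosses the x-axis at x ∈ {-1, 0}; one y-axis crossing is at y = 0.
Finally, assembling these constraints gives the stated polynomial.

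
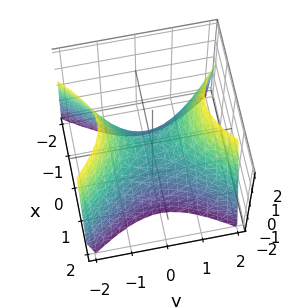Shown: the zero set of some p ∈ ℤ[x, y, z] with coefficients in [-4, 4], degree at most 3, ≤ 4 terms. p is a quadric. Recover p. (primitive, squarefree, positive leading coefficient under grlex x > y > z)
1. deg p = 2. A hyperbolic paraboloid; a quadric.
2. Symmetries: mirror symmetry y ↦ −y ⇒ only even powers of y; the x ↦ −x reflection is a symmetry, so x appears only in even powers.
3. Against the integer gridlines: one x-axis crossing is at x = 0; it crosses the y-axis at the gridline y = 0.
4. Fitting integer coefficients to these (and the overall shape) gives p.

3*x^2 - 2*y^2 + 2*z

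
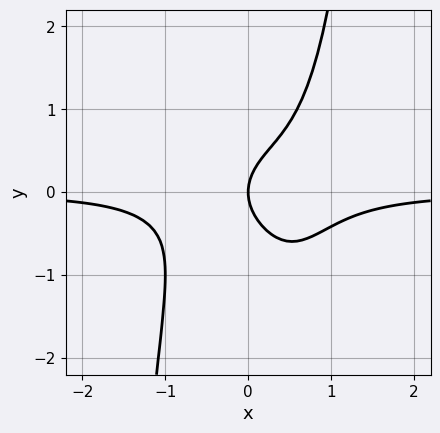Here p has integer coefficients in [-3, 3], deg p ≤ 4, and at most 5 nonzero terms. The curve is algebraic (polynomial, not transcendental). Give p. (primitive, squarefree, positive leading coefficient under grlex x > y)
2*x^3*y - y^2 + x

Degree: the shape is more complex than any degree-3 curve, so deg p = 4.
Observable constraints: one x-axis crossing is at x = 0; it meets the y-axis at y = 0 (among the integer gridlines).
The integer polynomial consistent with all of this is the stated p.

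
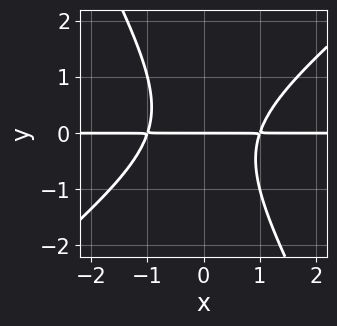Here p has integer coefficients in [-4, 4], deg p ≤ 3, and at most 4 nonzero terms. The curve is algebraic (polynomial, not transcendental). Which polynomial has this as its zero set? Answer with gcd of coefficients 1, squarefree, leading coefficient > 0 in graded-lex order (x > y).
deg p = 3. The shape is more complex than any degree-2 curve.
From the axis intercepts and sections: it meets the y-axis at y = 0 (among the integer gridlines); every point of the x-axis in the box is on the curve.
Solving for integer coefficients yields p as stated.

3*x^2*y - 2*x*y^2 - 2*y^3 - 3*y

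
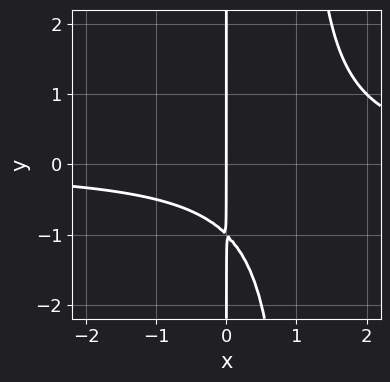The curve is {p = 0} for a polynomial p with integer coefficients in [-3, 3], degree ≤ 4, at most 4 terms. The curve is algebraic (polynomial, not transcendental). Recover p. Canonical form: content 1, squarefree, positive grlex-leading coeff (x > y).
Degree: no degree-2 curve has this shape, so deg p = 3.
Observable constraints: every point of the y-axis in the box is on the curve; it meets the x-axis at x = 0 (among the integer gridlines).
Solving for integer coefficients yields p as stated.

x^2*y - x*y - x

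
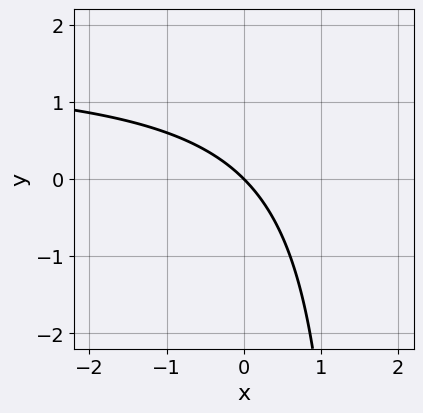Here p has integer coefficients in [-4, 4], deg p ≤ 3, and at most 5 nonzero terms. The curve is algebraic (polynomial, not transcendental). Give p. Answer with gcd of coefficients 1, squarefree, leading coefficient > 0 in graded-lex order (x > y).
2*x*y - 3*x - 3*y

First, the degree is 2 — no degree-1 curve has this shape.
Then, observable constraints: it meets the y-axis at y = 0 (among the integer gridlines); it crosses the x-axis at the gridline x = 0.
Finally, matching integer coefficients to the picture gives p.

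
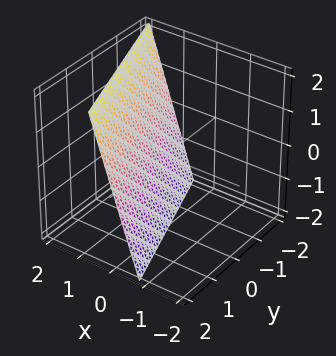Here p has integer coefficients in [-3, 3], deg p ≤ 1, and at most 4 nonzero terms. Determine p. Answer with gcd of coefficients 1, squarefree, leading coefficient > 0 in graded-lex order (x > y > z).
Degree: every cross-section is a straight line — this is a plane, so deg p = 1.
From the axis intercepts and sections: one z-axis crossing is at z = -2; one y-axis crossing is at y = 2.
Fitting integer coefficients to these (and the overall shape) gives p.

3*x + y - z - 2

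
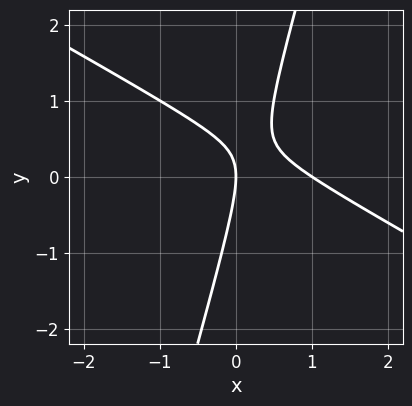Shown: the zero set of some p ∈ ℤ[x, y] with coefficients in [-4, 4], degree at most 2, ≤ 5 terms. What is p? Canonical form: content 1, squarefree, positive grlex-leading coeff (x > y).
2*x^2 + 3*x*y - y^2 - 2*x

First, the degree is 2 — no degree-1 curve has this shape.
Then, against the integer gridlines: it meets the y-axis at y = 0 (among the integer gridlines); the x-axis gridline crossings are at x ∈ {0, 1}.
Finally, these observations pin down the coefficients.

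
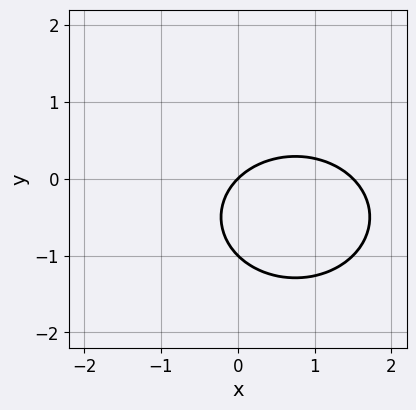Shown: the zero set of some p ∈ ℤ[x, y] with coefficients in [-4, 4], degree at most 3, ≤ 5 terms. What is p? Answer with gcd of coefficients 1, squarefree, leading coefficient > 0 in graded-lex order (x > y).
2*x^2 + 3*y^2 - 3*x + 3*y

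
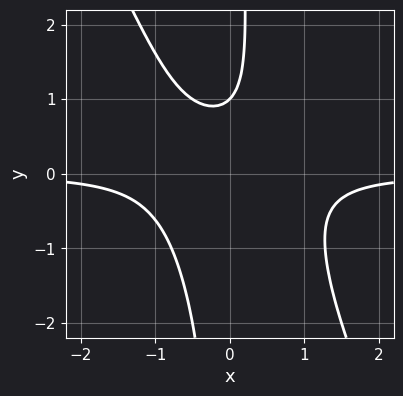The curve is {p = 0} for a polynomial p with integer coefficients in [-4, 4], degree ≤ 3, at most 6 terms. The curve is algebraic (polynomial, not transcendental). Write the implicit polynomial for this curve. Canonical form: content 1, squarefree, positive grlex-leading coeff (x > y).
2*x^2*y + x*y^2 - y + 1

(a) Degree: the shape is more complex than any degree-2 curve, so deg p = 3.
(b) From the visible intercepts: one y-axis crossing is at y = 1; the curve avoids every integer x-axis point in the box.
(c) Matching integer coefficients to the picture gives p.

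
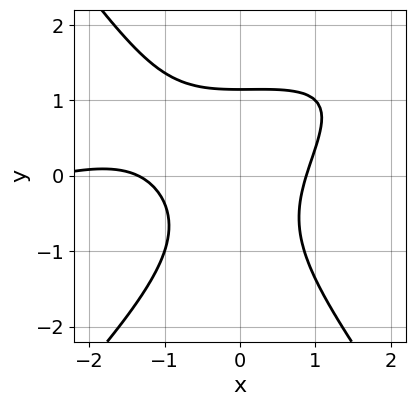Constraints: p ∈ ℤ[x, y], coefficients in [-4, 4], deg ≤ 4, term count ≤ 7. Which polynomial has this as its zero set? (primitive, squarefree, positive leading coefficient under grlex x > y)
x^3 - 3*x^2*y + 2*y^3 + 3*x^2 - 3

First, deg p = 3. No degree-2 curve has this shape.
Finally, solving for integer coefficients yields p as stated.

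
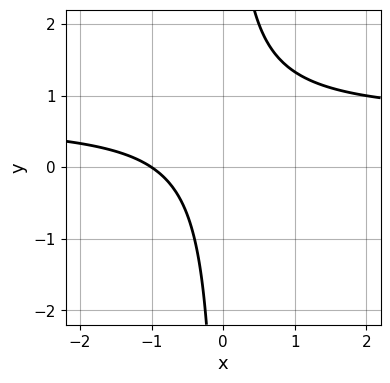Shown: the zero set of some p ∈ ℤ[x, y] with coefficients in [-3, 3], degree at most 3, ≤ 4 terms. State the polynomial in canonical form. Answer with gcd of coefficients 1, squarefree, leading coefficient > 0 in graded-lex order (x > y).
3*x*y - 2*x - 2

(a) Degree: no degree-1 curve has this shape, so deg p = 2.
(b) Against the integer gridlines: one x-axis crossing is at x = -1; the curve avoids every integer y-axis point in the box.
(c) Putting this together gives p.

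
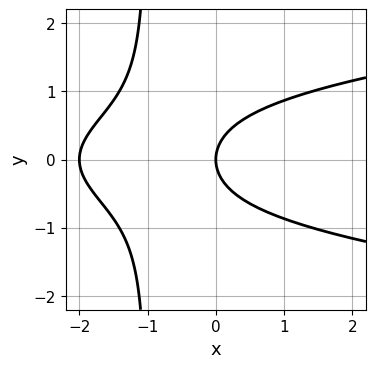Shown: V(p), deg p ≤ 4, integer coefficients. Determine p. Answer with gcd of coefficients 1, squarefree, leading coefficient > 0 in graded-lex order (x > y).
1. The degree is 3 — a generic line meets the curve in up to 3 points.
2. Symmetries: it's symmetric under y → −y, forcing even powers of y.
3. Checking where it meets the axes: it meets the y-axis at y = 0 (among the integer gridlines); among the integer gridlines, it crosses the x-axis at x ∈ {-2, 0}.
4. Together with the visible shape, these determine p as stated.

2*x*y^2 - x^2 + 2*y^2 - 2*x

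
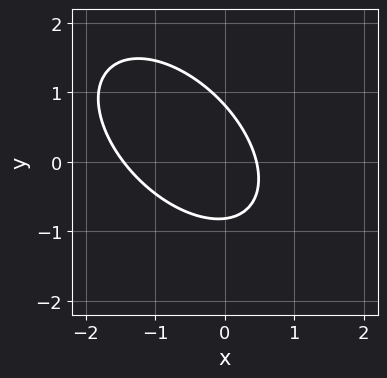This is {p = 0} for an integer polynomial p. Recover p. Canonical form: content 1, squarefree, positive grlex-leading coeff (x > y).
First, the degree is 2 — the shape is more complex than any degree-1 curve.
Finally, solving for integer coefficients yields p as stated.

3*x^2 + 3*x*y + 3*y^2 + 3*x - 2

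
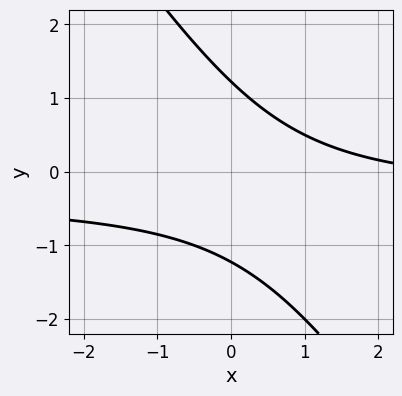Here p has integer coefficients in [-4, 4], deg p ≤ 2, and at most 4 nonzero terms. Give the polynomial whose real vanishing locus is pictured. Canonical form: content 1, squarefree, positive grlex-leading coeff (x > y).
3*x*y + 2*y^2 + x - 3

First, degree: a generic line meets the curve in up to 2 points, so deg p = 2.
Then, from the visible intercepts: no x-intercept at any integer in the box.
Finally, putting this together gives p.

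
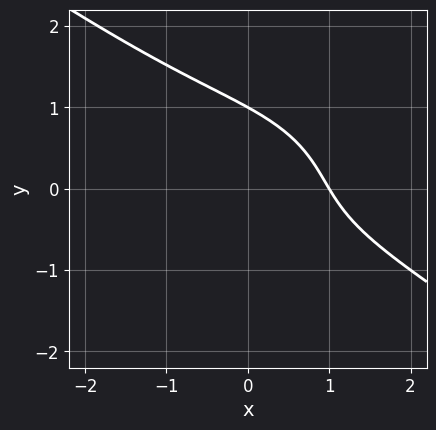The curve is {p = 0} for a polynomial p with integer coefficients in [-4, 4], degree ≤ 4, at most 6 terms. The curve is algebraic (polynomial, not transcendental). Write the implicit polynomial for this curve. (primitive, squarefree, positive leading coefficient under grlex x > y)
1. deg p = 3. A generic line meets the curve in up to 3 points.
2. Against the integer gridlines: it meets the x-axis at x = 1 (among the integer gridlines); one y-axis crossing is at y = 1.
3. These observations pin down the coefficients.

x^3 + 3*y^3 + 3*x*y + 2*x - 3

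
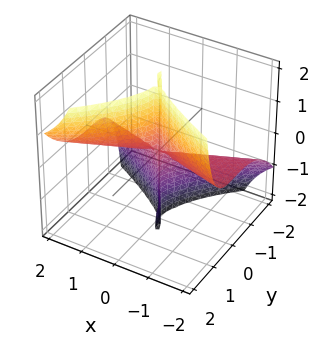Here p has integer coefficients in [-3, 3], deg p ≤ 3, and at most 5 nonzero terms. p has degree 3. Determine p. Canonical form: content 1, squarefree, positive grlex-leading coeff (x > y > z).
First, I count 3 distinct pieces. They look like related sheets of one shape, so recover p as a whole.
Next, deg p = 3. No degree-2 surface has this shape.
Next, reading off the gridlines: the visible x-axis segment lies entirely on the surface; it crosses the y-axis at the gridline y = 0; every point of the z-axis in the box is on the surface.
Finally, these observations pin down the coefficients.

x^2*z + x*y*z - y^3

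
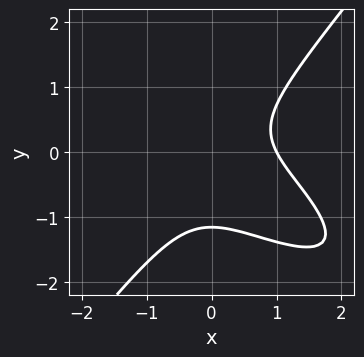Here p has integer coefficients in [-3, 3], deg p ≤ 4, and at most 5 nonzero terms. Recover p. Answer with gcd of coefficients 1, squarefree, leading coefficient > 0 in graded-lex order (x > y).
2*x^3 + 3*x^2*y - 3*y^3 - 2*y^2 - 2

deg p = 3. A generic line meets the curve in up to 3 points.
From the axis intercepts and sections: it crosses the x-axis at the gridline x = 1.
Together with the visible shape, these determine p as stated.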